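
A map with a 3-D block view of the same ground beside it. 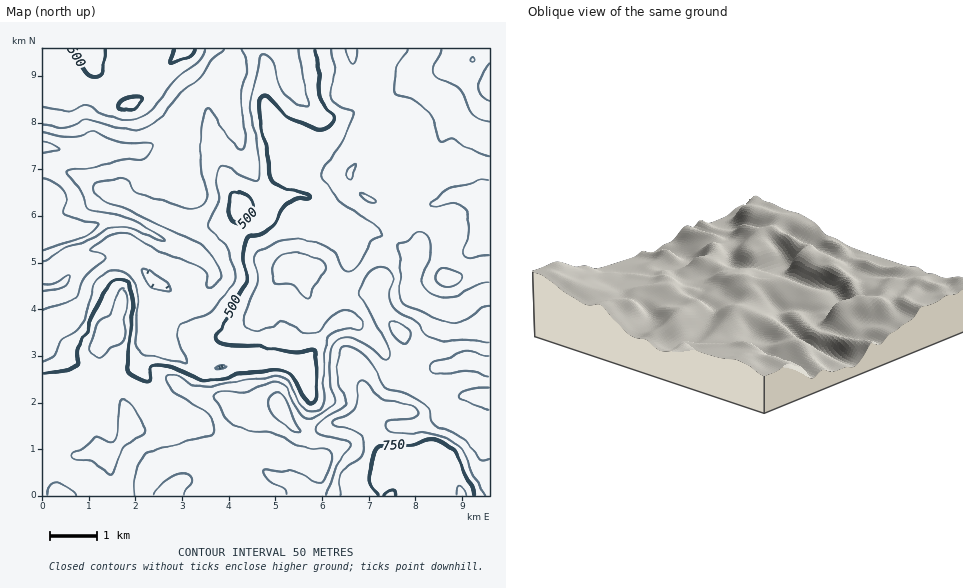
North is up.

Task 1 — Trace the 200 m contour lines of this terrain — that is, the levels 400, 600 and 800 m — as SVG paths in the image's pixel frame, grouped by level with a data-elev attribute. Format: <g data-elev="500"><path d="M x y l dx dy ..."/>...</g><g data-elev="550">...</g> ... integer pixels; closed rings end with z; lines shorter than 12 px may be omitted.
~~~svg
<g data-elev="400"><path d="M164 291l-11-3-4-3-5-10 0-6 11 5 13 10 3 7z"/><path d="M43 124l22 4 23-9 36 10 12 1 10-3 13-8 21-25 20-16 11-17 11-9 2-3"/><path d="M241 49l5 10 1 7-6 35 4 33 0 13-2 2-2 1-6-5-13-16-10-18-3-3-2 1-4 14-3 32 2 20 5 19 0 5-3 5-7 4-9 0-49-14-7-4-5-10-4-2-23 4-4 2-2 3 3 9 7 5 28 10 72 36 7 8 9 15 2 6-2 5-6 5-6 1-2-13-8-7-41-17-27-15-14-2-6 2-20 14 0 2 13 3 2 3-20 20-9 21-3 3-30 9"/></g><g data-elev="600"><path d="M489 342l-18-2-26 2-17-6-10-13-18-10-8-8-2-9 1-18-3-8-7-4-8 3-9 12-5 9-1 4 11 14 9 21 10 16 2 6 0 6-2 2-4 0-17-14-14-7-9-1-9 4-3 5-2 7 0 29 4 19-1 3-3 4-17 10-4 1-5-1-6-7-11-23-4-4-6-2-9 1-25 10-21-1-7 2-2 2 13 21 13 10 15 5 20 1 28 13 9 2 14 0 6 3 1 6-2 9-5 11-5 4-4 0-13-7-8-2-27-3-4 1-1 3 3 5 18 10 2 4 1 3"/><path d="M306 298l4 0 5-14 10-11 1-6-2-5-5-3-21-6-10 0-9 4-4 4-2 5-1 9 2 6 4 3 17 1z"/><path d="M443 287l6 1 7-2 5-4 1-5-11-7-9-2-5 5-2 5 2 5z"/><path d="M368 201l6 1 2-2-9-6-6-1 1 5z"/><path d="M349 179l3-1 2-4 2-8-1-2-8 8-1 5z"/><path d="M346 49l2 10 5 5 3-5 2-10"/><path d="M409 49l-1 3-9 11-4 7-2 15 2 7 21 10 11 10 7 10 6 19 13-2 18 10 18 6"/></g><g data-elev="800"><path d="M466 495l-2-7-4-2-3 2 0 7"/></g>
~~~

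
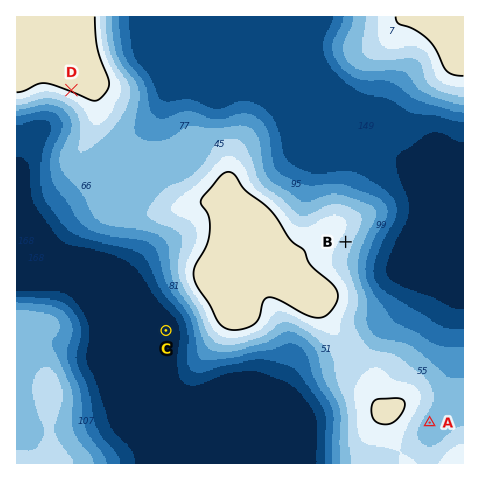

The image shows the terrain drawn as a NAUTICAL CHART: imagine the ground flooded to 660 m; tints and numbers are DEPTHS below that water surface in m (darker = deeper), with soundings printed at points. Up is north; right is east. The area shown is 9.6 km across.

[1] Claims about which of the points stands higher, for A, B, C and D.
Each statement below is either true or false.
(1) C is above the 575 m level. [false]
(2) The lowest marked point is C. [true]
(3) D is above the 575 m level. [true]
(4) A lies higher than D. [false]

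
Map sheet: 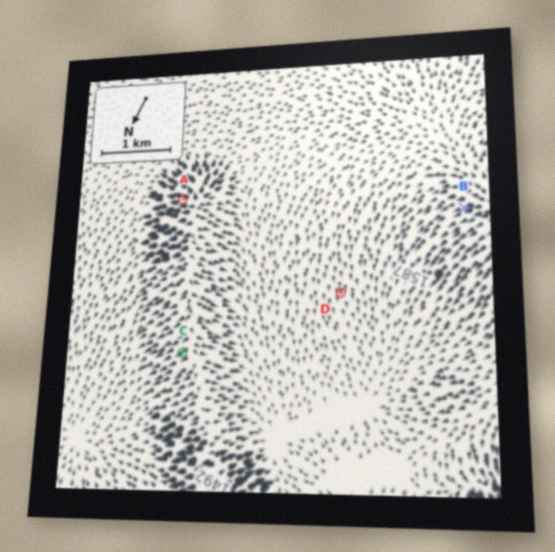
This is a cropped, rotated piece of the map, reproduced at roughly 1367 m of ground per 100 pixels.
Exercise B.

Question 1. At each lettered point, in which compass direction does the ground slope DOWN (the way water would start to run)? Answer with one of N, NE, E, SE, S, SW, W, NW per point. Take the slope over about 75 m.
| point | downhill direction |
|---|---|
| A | E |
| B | NE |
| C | NE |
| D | NW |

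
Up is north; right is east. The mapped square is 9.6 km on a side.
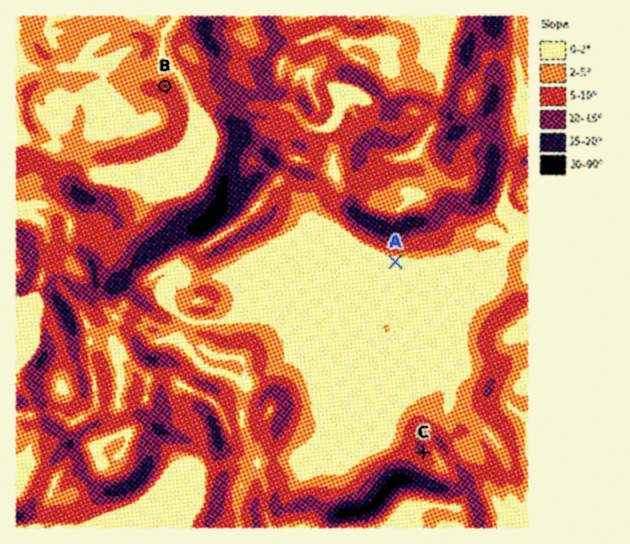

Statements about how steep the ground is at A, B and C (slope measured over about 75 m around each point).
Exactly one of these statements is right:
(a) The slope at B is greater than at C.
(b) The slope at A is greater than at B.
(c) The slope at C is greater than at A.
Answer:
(c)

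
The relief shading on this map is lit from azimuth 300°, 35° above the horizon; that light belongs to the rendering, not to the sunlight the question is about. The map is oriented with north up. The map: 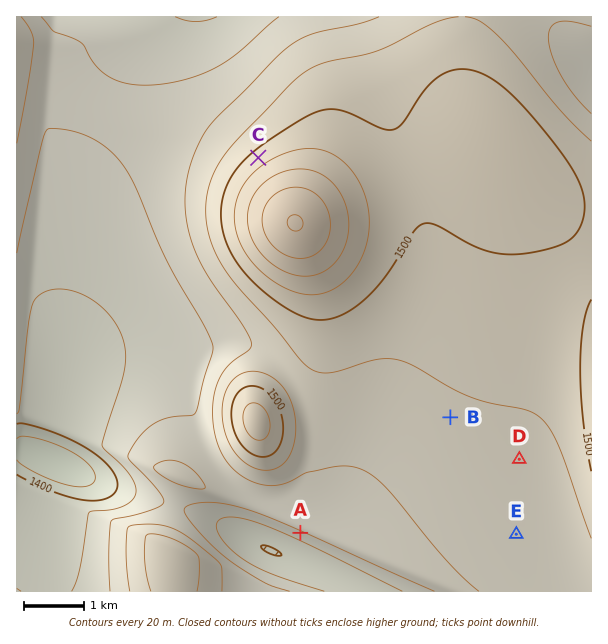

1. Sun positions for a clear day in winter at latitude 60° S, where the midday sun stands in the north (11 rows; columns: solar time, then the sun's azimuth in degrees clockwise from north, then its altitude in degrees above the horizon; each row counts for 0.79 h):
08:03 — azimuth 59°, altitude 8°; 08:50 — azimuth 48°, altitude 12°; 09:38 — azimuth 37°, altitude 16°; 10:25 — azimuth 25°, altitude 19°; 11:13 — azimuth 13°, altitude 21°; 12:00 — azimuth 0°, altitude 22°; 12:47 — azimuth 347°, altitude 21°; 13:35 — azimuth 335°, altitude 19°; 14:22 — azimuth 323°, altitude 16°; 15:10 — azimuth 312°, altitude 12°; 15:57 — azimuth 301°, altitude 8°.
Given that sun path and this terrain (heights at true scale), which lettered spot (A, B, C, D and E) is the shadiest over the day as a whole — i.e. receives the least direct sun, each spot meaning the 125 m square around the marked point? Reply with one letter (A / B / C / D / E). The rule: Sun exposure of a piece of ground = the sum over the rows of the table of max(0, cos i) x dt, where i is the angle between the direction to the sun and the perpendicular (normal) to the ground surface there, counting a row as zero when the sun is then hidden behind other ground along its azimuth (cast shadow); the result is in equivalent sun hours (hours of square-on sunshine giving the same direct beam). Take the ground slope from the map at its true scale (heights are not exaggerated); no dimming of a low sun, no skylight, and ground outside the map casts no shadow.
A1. A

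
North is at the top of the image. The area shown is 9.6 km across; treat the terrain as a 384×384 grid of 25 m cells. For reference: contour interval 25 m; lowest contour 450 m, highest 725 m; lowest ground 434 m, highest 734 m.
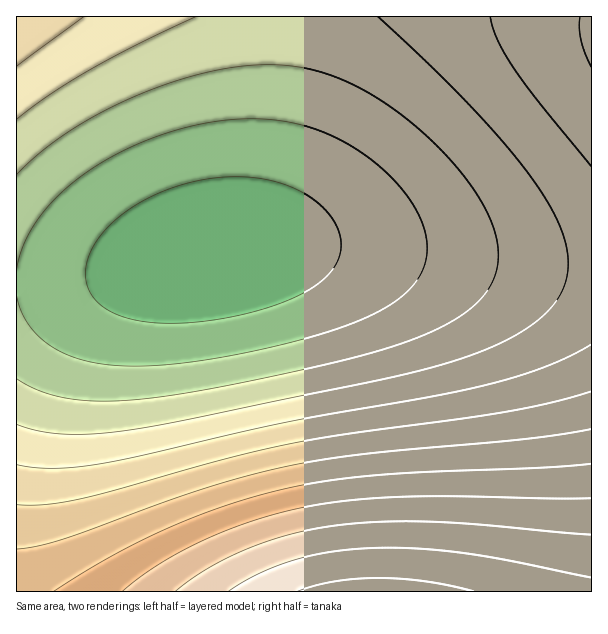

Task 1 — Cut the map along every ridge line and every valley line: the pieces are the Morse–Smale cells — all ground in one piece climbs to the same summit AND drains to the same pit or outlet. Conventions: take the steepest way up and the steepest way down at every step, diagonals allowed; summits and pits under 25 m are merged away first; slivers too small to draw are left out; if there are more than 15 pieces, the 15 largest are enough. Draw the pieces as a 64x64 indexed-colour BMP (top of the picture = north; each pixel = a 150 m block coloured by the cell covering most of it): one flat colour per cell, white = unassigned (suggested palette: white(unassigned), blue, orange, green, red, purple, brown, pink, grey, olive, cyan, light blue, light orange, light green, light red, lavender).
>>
<image width="64" height="64" href="data:image/bmp;base64,Qk12CAAAAAAAAHYAAAAoAAAAQAAAAEAAAAABAAQAAAAAAAAIAAATCwAAEwsAABAAAAAAAAAA////ALR3HwAOf/8ALKAsACgn1gC9Z5QAS1aMAMJ34wB/f38AIr28AM++FwDox64AeLv/AIrfmACWmP8A1bDFABERERERERERERERERERERERERERERERERERERERERERERERERERERERERERERERERERERERERERERERERERERERERERERERERERERERERERERERERERERERERERERERERERERERERERERERERERERERERERERERERERERERERERERERERERERERERERERERERERERERERERERERERERERERERERERERERERERERERERERERERERERERERERERERERERERERERERERERERERERERERERERERERERERERERERERERERERERERERERERERERERERERERERERERERERERERERERERERERERERERERERERERERERERERERERERERERERERERERERERERERERERERERERERERERERERERERERERERERERERERERERERERERERERERERERERERERERERERERERERERERERERERERERERERERERERERERERERERERERERERERERERERERERERERERERERERERERERERERERERERERERERERERERERERERERERERERERERERERERERERERERERERERERERERERERERERERERERERERERERERERERERERERERERERERERERERERERERERERERERERERERERERERERERERERERERERERERERERERERERERERERERERERERERERERERERERERERERERERERERERERERERERERERERERERERERERERERERERERERERERERERERERERERERERERERERERERERERERERERERERERERERERERERERERERERERERERERERERERERERERERERERERERERERERERERERERERERERERERERERERERERERERERERERERERERERERERERERERERERERERERERERERERERERERERERERERERERERERERERERERERERERERERERERERERERERERERERERERERERERERERERERERERERERERERERERERERERERERERERERERERERERERERERERERERERERERERERERERERERERERERERERERERERERERERERERERERERERERERERERERERERERERERERERERERERERERERERERERERERERERERERERERERERERERERERERERERERERERERERERERERERERERERERERERERERERERERERERERERERERERERERERERERERERERERERERERERERERERERERERERERERERERERERERERERERERERERERERERERERERERERERERERERERERERERERERERERERERERERERERERERERERERERERERERERERERERERERERERERERERERERERERERERERMzEREREREREREREREREREREREREREREREREREREREREzMzMzMzMRERERERERERERERERERERERERERERERERETMzMzMzMzMzMRERERERERERERERERERERERERERIiIiMzMzMzMzMzMzMzMRERERERERERERERESIiIiIiIiIiIzMzMzMzMzMzMzMzMyIiIRESIiIiIiIiIiIiIiIiIiIjMzMzMzMzMzMzMzMzMiIiIiIiIiIiIiIiIiIiIiIiIiMzMzMzMzMzMzMzMzMyIiIiIiIiIiIiIiIiIiIiIiIiIzMzMzMzMzMzMzMzMzMiIiIiIiIiIiIiIiIiIiIiIiIjMzMzMzMzMzMzMzMzMyIiIiIiIiIiIiIiIiIiIiIiIiMzMzMzMzMzMzMzMzMzMiIiIiIiIiIiIiIiIiIiIiIiIzMzMzMzMzMzMzMzMzMyIiIiIiIiIiIiIiIiIiIiIiIjMzMzMzMzMzMzMzMzMzIiIiIiIiIiIiIiIiIiIiIiIiMzMzMzMzMzMzMzMzMzMiIiIiIiIiIiIiIiIiIiIiIiIzMzMzMzMzMzMzMzMzMyIiIiIiIiIiIiIiIiIiIiIiIjMzMzMzMzMzMzMzMzMzMiIiIiIiIiIiIiIiIiIiIiIiMzMzMzMzMzMzMzMzMzMyIiIiIiIiIiIiIiIiIiIiIiIzMzMzMzMzMzMzMzMzMzIiIiIiIiIiIiIiIiIiIiIiIjMzMzMzMzMzMzMzMzMzMiIiIiIiIiIiIiIiIiIiIiIiMzMzMzMzMzMzMzMzMzMyIiIiIiIiIiIiIiIiIiIiIiIzMzMzMzMzMzMzMzMzMzIiIiIiIiIiIiIiIiIiIiIiIjMzMzMzMzMzMzMzMzMzMiIiIiIiIiIiIiIiIiIiIiIiMzMzMzMzMzMzMzMzMzMzIiIiIiIiIiIiIiIiIiIiIiIzMzMzMzMzMzMzMzMzMzMiIiIiIiIiIiIiIiIiIiIiIjMzMzMzMzMzMzMzMzMzMyIiIiIiIiIiIiIiIiIiIiIiMzMzMzMzMzMzMzMzMzMzIiIiIiIiIiIiIiIiIiIiIiIzMzMzMzMzMzMzMzMzMzMiIiIiIiIiIiIiIiIiIiIiIjMzMzMzMzMzMzMzMzMzMyIiIiIiIiIiIiIiIiIiIiIiMzMzMzMzMzMzMzMzMzMzIiIiIiIiIiIiIiIiIiIiIiIzMzMzMzMzMzMzMzMzMzMiIiIiIiIiIiIiIiIiIiIiIjMzMzMzMzMzMzMzMzMzMyIiIiIiIiIiIiIiIiIiIiIi"/>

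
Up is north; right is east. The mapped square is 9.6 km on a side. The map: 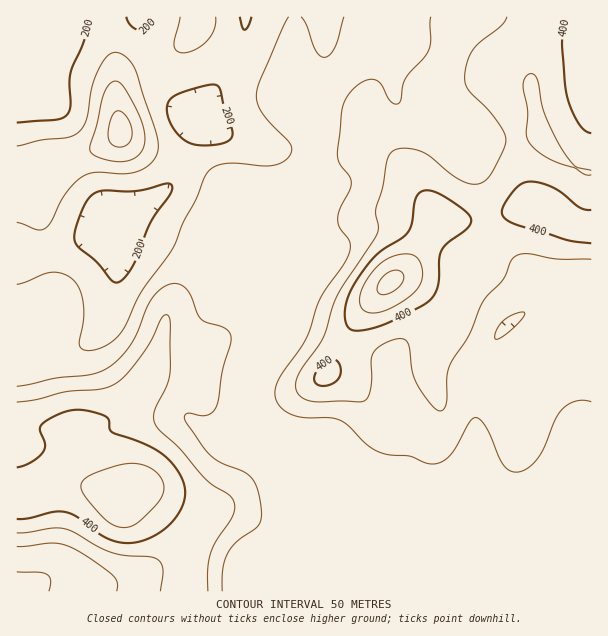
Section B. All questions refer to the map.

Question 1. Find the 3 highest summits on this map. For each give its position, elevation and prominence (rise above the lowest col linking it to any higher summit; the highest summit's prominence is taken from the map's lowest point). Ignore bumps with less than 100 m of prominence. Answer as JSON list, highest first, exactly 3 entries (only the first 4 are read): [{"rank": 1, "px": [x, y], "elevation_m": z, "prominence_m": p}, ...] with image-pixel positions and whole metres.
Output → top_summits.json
[{"rank": 1, "px": [390, 282], "elevation_m": 513, "prominence_m": 344}, {"rank": 2, "px": [131, 489], "elevation_m": 482, "prominence_m": 208}, {"rank": 3, "px": [120, 131], "elevation_m": 370, "prominence_m": 142}]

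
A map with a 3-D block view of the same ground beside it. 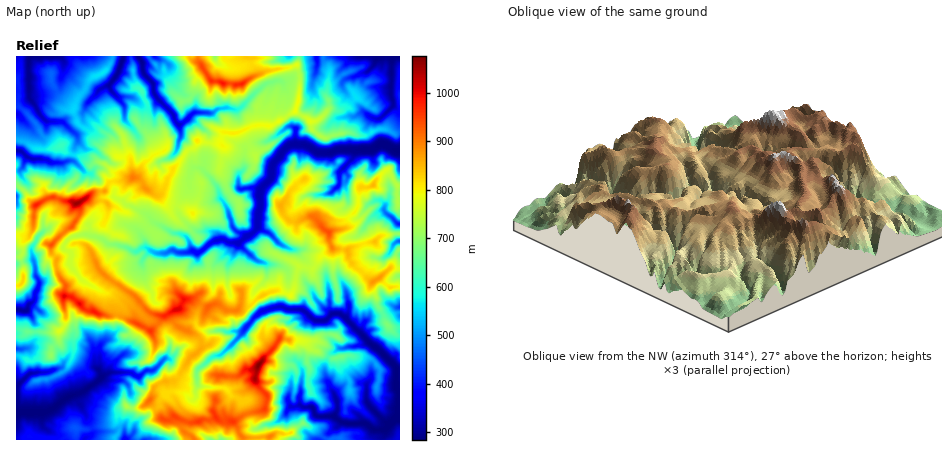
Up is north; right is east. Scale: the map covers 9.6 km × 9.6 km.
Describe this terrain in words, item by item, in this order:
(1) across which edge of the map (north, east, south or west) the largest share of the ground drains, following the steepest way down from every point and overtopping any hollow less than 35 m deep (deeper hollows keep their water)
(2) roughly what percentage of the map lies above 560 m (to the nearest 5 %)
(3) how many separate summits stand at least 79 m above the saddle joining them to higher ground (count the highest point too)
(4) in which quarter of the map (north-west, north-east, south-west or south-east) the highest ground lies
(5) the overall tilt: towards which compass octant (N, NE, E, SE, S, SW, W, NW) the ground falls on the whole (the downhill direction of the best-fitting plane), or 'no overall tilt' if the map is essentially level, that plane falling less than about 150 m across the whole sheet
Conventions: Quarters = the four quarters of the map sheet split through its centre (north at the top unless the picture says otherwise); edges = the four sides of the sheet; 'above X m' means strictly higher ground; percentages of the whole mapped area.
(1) Drainage is mainly to the east: more ground falls towards that edge than towards any other.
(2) Ground above 560 m makes up about 65 % of the sheet.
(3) Counting only tops that stand 79 m proud, the map has 8 summits.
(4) The highest point lies in the south-east quarter of the map.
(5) There is no overall tilt: the best-fitting plane is nearly level.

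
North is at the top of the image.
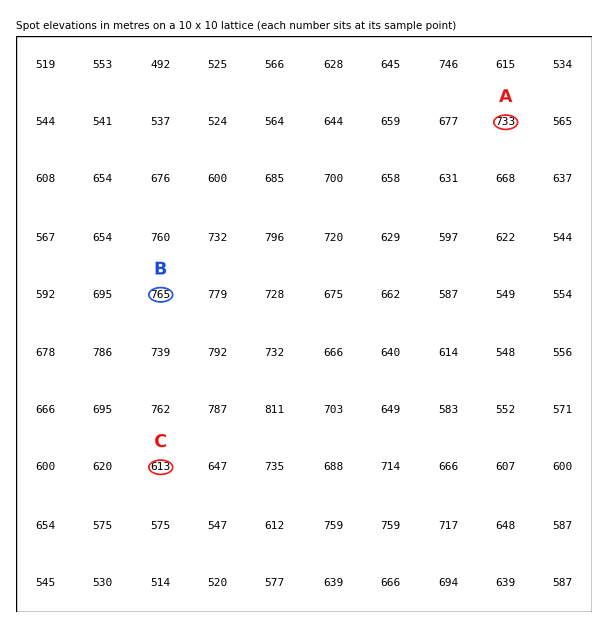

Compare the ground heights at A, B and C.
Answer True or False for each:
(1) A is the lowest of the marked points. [False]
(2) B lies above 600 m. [True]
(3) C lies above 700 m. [False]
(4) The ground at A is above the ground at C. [True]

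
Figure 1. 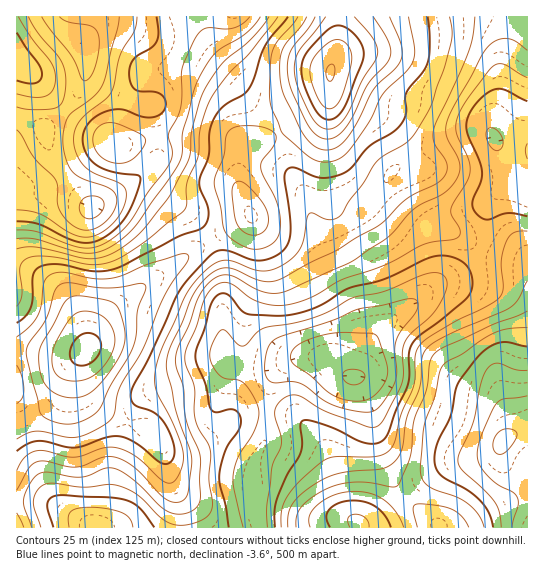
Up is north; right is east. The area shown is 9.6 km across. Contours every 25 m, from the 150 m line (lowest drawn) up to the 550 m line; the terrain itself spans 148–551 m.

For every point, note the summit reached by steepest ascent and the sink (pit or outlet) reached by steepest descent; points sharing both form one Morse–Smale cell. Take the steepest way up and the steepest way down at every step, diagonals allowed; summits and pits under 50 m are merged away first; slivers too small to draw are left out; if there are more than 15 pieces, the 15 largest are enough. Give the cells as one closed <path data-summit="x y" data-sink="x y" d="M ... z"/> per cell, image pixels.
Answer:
<path data-summit="330 73" data-sink="354 378" d="M527 16l-188 1-2 33-6 19-3 32-11 12-8 6-47 22-17 4-6 20 0 21 12 31-40 24 8 16 5 22-1 75 4 7 22 6 25 0 25-10 22 0 9 4 19 15 6 1 6-8 10-27 18-21 20-13 21-20 29-16 18-15 7-12 3-12 0-20 6-16 14-12 21-2z"/><path data-summit="330 73" data-sink="81 43" d="M338 16l-287 0 1 5 11 11 12 7 8 7 4 16-2 15-12 24-28 28-18-9-11-2 0 73 49 2 28 15 41-27 9-1 47 33 20 27 7-3 34-20-12-31 0-21 6-20 17-4 47-22 8-6 11-12 3-32 5-14 3-16z"/><path data-summit="503 441" data-sink="354 378" d="M527 184l-20 1-14 12-6 16 0 20-3 12-7 12-18 15-29 16-21 20-20 13-18 21-10 27-5 8 13 26 8 40 14 34 14 20 34 31 89-1z"/><path data-summit="86 351" data-sink="354 378" d="M210 240l-83 57-24 22-15 30-5 4-2 25 4 13 9 13 19 12 38 15 8 8 6 16 7 30 8 18 2 25 73 0-3-54 4-17 11-20 1-44 7-18 14-13-15 5-25 0-19-4-6-5 0-79-5-22z"/><path data-summit="86 351" data-sink="81 43" d="M143 180l-9 1-41 27-28-15-49 0 1 158 13 0 19 4 28 0 8-3 18-33 14-14 92-64-5-11-14-17z"/><path data-summit="358 523" data-sink="354 378" d="M321 357l-20 0-11 4-15 14-4 8-4 18 0 36-11 20-4 17 0 21 4 32 182 1-3-5-30-26-14-20-14-34-6-36-12-26z"/><path data-summit="86 351" data-sink="94 527" d="M82 355l-14 15-12 31-11 10-29 11 0 79 22 0 17 4 38 23 88 0-1-25-8-18-7-30-6-16-8-8-38-15-22-15-10-23z"/><path data-summit="25 67" data-sink="81 43" d="M50 16l-34 1 0 100 21 7 8 5 28-28 11-19 3-13-4-23-8-7-12-7z"/><path data-summit="330 73" data-sink="94 527" d="M38 501l-22 1 1 26 75-1-37-22z"/>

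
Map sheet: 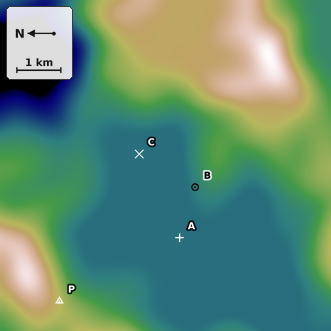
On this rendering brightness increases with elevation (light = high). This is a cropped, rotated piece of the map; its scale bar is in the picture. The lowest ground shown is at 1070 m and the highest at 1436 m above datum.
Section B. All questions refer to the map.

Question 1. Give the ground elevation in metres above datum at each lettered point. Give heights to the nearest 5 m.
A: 1155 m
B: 1175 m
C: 1155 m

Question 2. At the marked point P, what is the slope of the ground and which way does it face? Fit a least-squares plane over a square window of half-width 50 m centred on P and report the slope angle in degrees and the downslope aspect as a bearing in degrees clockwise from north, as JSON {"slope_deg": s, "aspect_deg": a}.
{"slope_deg": 9, "aspect_deg": 172}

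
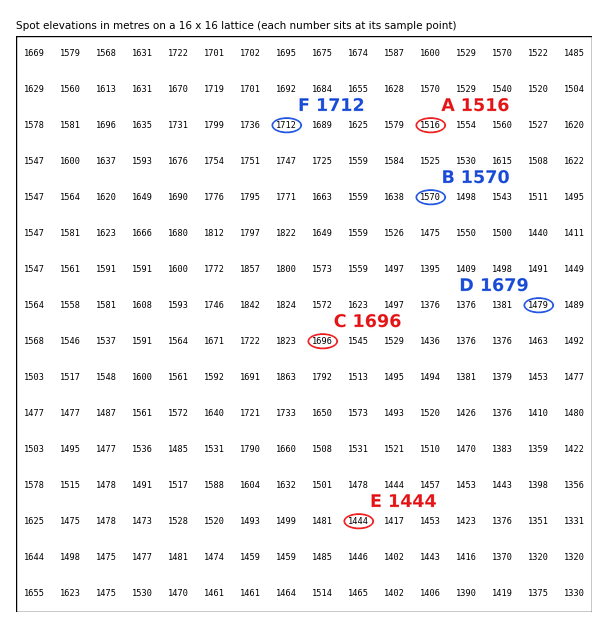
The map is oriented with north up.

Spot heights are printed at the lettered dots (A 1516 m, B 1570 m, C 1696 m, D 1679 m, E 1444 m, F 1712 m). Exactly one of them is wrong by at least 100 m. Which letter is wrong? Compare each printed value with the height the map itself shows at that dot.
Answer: D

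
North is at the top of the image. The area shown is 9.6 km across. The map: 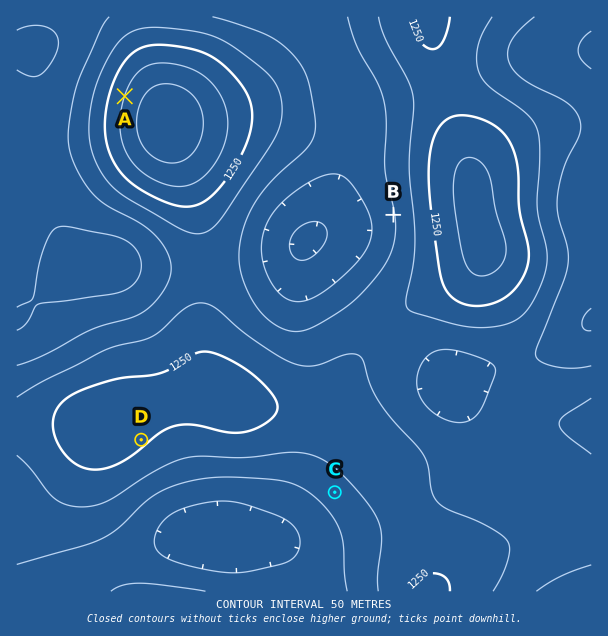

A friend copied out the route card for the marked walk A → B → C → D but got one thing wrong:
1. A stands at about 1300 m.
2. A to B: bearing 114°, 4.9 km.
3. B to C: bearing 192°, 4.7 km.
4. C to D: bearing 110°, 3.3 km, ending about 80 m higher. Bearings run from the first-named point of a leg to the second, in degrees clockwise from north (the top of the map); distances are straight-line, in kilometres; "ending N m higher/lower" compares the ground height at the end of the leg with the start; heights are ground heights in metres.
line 4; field bearing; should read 285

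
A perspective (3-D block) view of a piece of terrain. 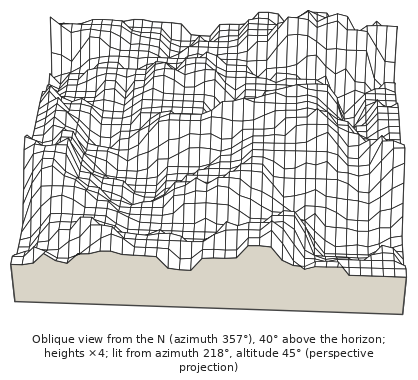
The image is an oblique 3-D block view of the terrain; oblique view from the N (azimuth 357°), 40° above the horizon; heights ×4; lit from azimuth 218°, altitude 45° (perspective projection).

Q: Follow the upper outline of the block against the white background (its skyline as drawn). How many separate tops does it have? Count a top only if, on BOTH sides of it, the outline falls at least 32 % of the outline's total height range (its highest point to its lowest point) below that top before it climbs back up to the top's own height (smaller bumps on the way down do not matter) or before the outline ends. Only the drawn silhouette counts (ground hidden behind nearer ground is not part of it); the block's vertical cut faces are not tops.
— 1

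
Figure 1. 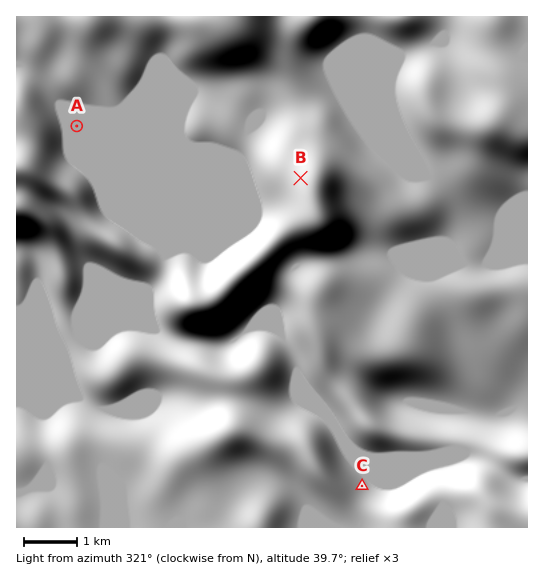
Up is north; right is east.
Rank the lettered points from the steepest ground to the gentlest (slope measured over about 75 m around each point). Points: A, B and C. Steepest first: C B A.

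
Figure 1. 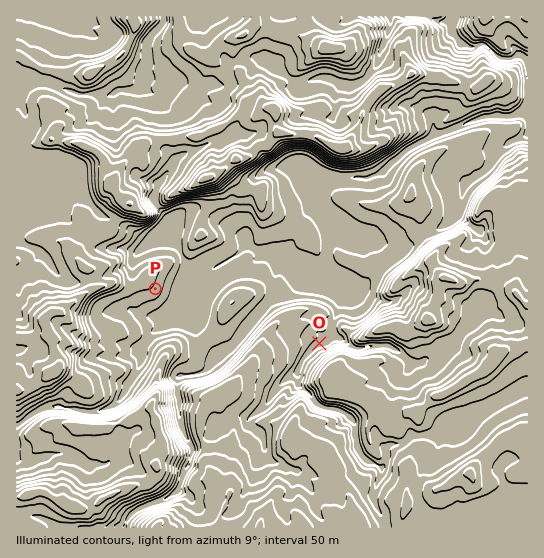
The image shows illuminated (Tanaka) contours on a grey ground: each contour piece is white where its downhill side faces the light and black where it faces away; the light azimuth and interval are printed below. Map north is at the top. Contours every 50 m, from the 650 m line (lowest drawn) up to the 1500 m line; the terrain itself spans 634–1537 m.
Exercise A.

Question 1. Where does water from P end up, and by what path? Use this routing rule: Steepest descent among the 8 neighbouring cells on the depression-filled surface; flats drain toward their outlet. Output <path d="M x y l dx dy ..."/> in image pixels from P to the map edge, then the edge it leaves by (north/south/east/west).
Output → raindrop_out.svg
<path d="M155 289l20 20 4 0 8-4 4-4 6-11 6-7 2-6 8-8 13-7 12-8 4-4 0-3 11 0 12 7 13 0 4 4 4 1 3 3 2 0 7 7 21 0 8-8 0-24 2-2 0-12-3-2-1-7-7-9 0-4-3-6 0-6 11-11 20 1 1-1 22 0 1-1 3 0 4-3 5-1 23-22 8-4 2-2 15-7 0-1 5 0 10-6 6-1 4-3 3 0 4-2 3 0 6-4 3 0 5-3 4 0 2-1 26 0 2-2 2 0 10-9 2-7"/>
exit: east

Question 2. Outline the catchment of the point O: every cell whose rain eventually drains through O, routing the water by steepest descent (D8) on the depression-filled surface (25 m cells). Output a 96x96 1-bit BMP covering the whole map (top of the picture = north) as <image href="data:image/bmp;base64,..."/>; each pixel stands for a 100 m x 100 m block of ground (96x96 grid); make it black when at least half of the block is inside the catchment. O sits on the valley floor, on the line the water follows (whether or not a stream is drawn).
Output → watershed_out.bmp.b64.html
<image width="96" height="96" href="data:image/bmp;base64,Qk2+BAAAAAAAAD4AAAAoAAAAYAAAAGAAAAABAAEAAAAAAIAEAAATCwAAEwsAAAIAAAAAAAAA////AAAAAAAAAAAAA/////+AAAAAAAAAA/////+AAAAAAAAAA/////+IAAAAAAAAAf////+8AAAAAAAAAf/////8AAAAAAAAAP/////8AAAAAAAAAP/////8AAAAAAAAAf//////AAAAAAAAA///////wAAAAAAAB///////4AAAAAAAD///////+AAAAAAAD////////AAAAAAAH////////gAAAAAAH////////wAAAAAAH////////4AAAAAAH////////8AAAAAAH////////+AAAAAAP/////////AAAAAAP/////////wAAAAAP/////////8AAAAAP/////////8AAAAAH/////////8AAAAAH/////8P//8AAAAAD/////gH//8AAAAAB////8AD//8AAAAAA///+AAAf/8AAAAAAP//4AAAH/8AAAAAAH//wAAAD/8AAAAAAD//wAAAA/8AAAAAAB//4AAAAP8AAAAAAA//4AAAAH8AAAAAAAf/4AAAAD8AAAAAAAP/wAAAAD8AAAAAAAA/gAAAAA8AAAAAAAAPgAAAAAEAAAAAAAABAAAAAAAAAAAAAAAAAAAAAAAAAAAAAAAAAAAAAAAAAAAAAAAAAAAAAAAAAAAAAAAAAAAAAAAAAAAAAAAAAAAAAAAAAAAAAAAAAAAAAAAAAAAAAAAAAAAAAAAAAAAAAAAAAAAAAAAAAAAAAAAAAAAAAAAAAAAAAAAAAAAAAAAAAAAAAAAAAAAAAAAAAAAAAAAAAAAAAAAAAAAAAAAAAAAAAAAAAAAAAAAAAAAAAAAAAAAAAAAAAAAAAAAAAAAAAAAAAAAAAAAAAAAAAAAAAAAAAAAAAAAAAAAAAAAAAAAAAAAAAAAAAAAAAAAAAAAAAAAAAAAAAAAAAAAAAAAAAAAAAAAAAAAAAAAAAAAAAAAAAAAAAAAAAAAAAAAAAAAAAAAAAAAAAAAAAAAAAAAAAAAAAAAAAAAAAAAAAAAAAAAAAAAAAAAAAAAAAAAAAAAAAAAAAAAAAAAAAAAAAAAAAAAAAAAAAAAAAAAAAAAAAAAAAAAAAAAAAAAAAAAAAAAAAAAAAAAAAAAAAAAAAAAAAAAAAAAAAAAAAAAAAAAAAAAAAAAAAAAAAAAAAAAAAAAAAAAAAAAAAAAAAAAAAAAAAAAAAAAAAAAAAAAAAAAAAAAAAAAAAAAAAAAAAAAAAAAAAAAAAAAAAAAAAAAAAAAAAAAAAAAAAAAAAAAAAAAAAAAAAAAAAAAAAAAAAAAAAAAAAAAAAAAAAAAAAAAAAAAAAAAAAAAAAAAAAAAAAAAAAAAAAAAAAAAAAAAAAAAAAAAAAAAAAAAAAAAAAAAAAAAAAAAAAAAAAAAAAAAAAAAAAAAAAAAAAAAAAAAAAAAAAAAAAAAAAAAAAAAAAAAAAAAAAAAAAAAAAAAAAAAAAAAAAAAAAAAAAAAAAAAAAAAAAAAAAAAAAAAAAAAAAAAAAAAAAAAAAAAAAAAAAAAAAAAAAAAAAAAAAAAAAAAAAAAAAAAAAAAAAAAAAAA="/>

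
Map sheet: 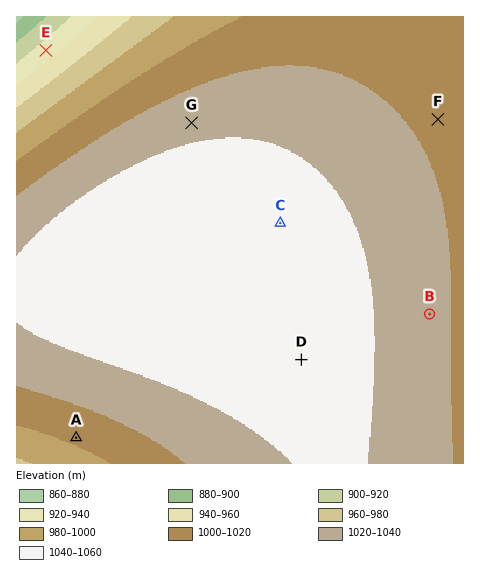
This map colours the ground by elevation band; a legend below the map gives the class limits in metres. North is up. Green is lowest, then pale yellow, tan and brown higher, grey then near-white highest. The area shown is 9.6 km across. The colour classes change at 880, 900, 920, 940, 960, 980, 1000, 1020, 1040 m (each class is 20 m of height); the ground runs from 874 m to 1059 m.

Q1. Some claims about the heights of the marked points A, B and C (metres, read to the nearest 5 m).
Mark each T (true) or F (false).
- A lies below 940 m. F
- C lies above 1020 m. T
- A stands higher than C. F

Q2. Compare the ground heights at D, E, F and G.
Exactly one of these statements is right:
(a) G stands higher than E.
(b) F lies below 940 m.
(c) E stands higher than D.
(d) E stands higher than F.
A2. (a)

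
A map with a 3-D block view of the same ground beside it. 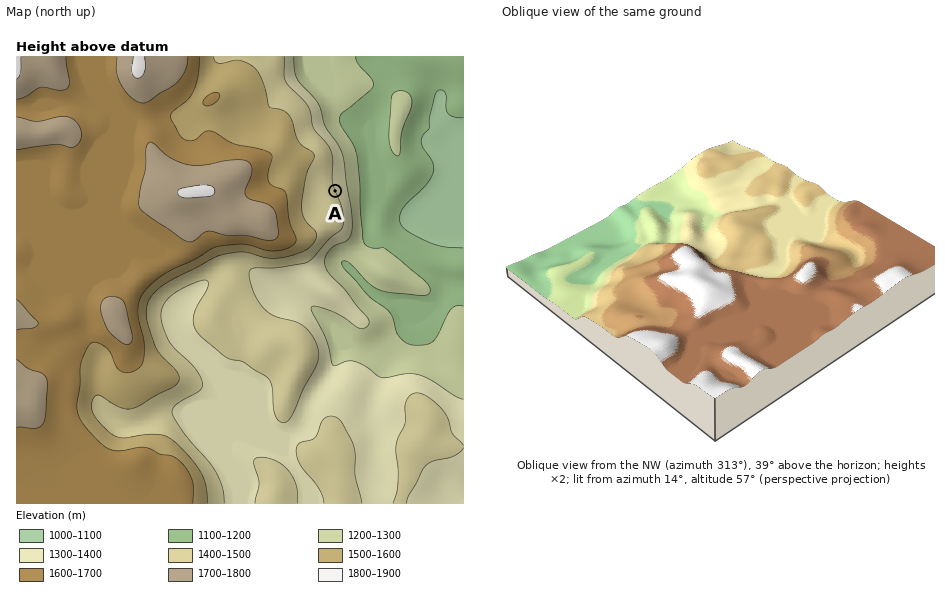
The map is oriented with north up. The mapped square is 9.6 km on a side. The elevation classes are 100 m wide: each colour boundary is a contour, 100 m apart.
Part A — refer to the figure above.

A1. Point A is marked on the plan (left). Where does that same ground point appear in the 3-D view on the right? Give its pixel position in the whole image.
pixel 634 257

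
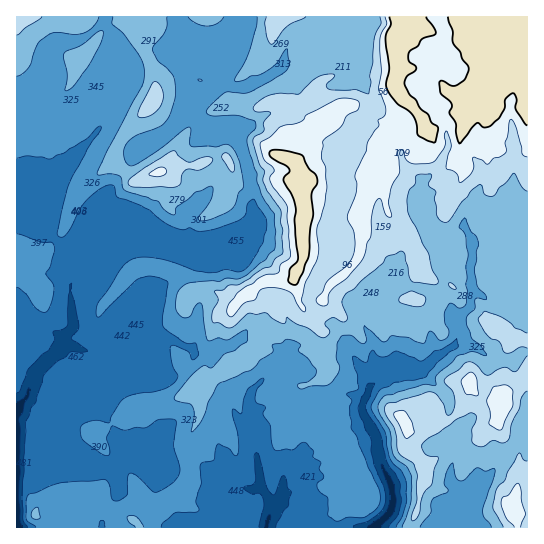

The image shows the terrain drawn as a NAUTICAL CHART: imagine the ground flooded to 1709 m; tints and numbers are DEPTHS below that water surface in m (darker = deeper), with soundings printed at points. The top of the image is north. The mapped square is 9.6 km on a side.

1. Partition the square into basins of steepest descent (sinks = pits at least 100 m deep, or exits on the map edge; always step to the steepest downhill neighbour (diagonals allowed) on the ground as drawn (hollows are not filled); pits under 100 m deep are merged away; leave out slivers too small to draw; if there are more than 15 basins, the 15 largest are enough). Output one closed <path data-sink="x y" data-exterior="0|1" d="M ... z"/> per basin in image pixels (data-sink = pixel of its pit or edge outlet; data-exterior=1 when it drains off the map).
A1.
<path data-sink="17 527" data-exterior="1" d="M527 16l-511 1 1 511 121 0 49-42 4-12-4-28 13-35-1-13-6-9 13-5 16-13 16-4 19-15 4-17 15-21-7-10-12-4-9-7 15-12 28-1 3-3 5 25 4 6 21-10 5-12 18-13 13-19 3-17-3-24 7-18 1-22 6-9 5 0 8 9 0 37 25 31 5 10 6 23 8 6 19 4 9 9 4 12 10 11 20 8 14 16 3 1 7-4 11 1z"/><path data-sink="375 527" data-exterior="1" d="M379 164l-5 0-6 9-1 22-7 18 3 10-2 26-5 13-10 11-17 13-7 14-19 9 20 24 8 34-8 13-23 7-4 8 3 16 2 2 12 0 16 5 6 15 10 12 10 24 13 24-1 5-6 5-12 0-14 16-2 9 76 0 8-18 3-20 4-9 0-14-17-21 0-16 14 2 28-11 14-12 7-25 9 12 23 7 3-9 23-17-1-38-10-2-7 4-3-1-14-16-20-8-10-11-4-12-9-9-19-4-8-6-6-23-5-10-25-31 0-37z"/><path data-sink="266 527" data-exterior="1" d="M294 277l-3 3-28 1-15 12 9 7 12 4 7 10-15 21-4 17-19 15-16 4-16 13-13 5 6 9 1 13-13 35 4 21-2 14-8 11-36 32-6 1 0 3 192 0 6-13 12-12 12 0 6-5 1-5-13-24-3-11-7-13-10-12-6-15-2-2-26-3-2-2-3-16 4-8 23-7 5-6 3-11-4-9-4-21-15-16-9-15z"/><path data-sink="458 527" data-exterior="1" d="M470 384l-7 25-14 12-28 11-14-2 0 16 17 21 0 14-4 9-1 15-9 23 107-1-4-12 0-16 6-17 1-40-13-5-7-8-1-11 4-15-24-7z"/>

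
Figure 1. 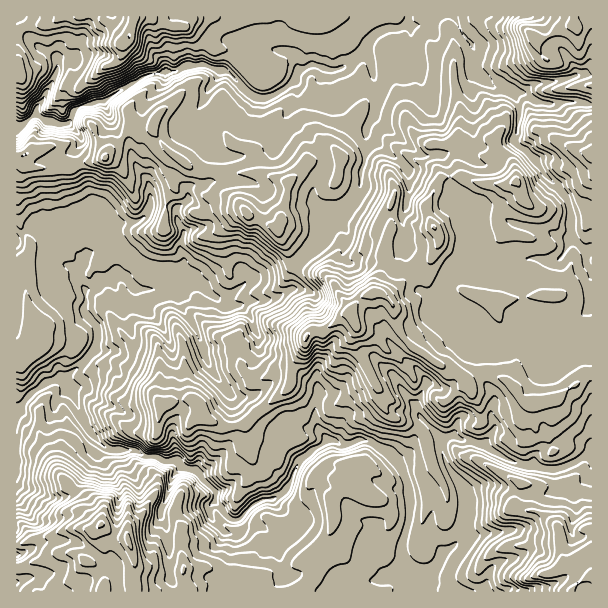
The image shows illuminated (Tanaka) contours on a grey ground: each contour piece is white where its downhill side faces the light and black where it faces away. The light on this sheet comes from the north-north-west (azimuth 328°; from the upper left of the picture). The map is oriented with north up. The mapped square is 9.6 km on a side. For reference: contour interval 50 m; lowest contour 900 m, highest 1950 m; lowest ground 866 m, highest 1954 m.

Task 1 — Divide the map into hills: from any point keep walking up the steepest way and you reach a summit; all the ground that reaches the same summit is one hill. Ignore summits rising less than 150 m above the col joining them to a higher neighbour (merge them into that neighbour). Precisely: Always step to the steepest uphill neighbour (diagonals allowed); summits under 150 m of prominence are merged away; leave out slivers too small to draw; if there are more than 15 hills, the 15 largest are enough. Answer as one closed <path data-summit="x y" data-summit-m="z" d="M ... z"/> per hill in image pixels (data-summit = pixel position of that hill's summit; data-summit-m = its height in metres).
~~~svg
<path data-summit="591 575" data-summit-m="1954" d="M201 64l-13 2-12 6-27 2-45 28-26 6-12 16-21-3-9-7-20 15 0 282 20-21 12-8 14-3 11 11 6 21 9 18 17 19 32 3 9 6 10 0 8 5 13 0 6 6 12 2 21 22 0 11 7 9 8 8 6 0 15-15 12-6 9 0 6-3 9-8 12-27 28-21-8-8-29-11-9 1-7 6-8 0-29-24-26-32-6-12 25-6 9 0 12-5 6-5 1-6-5-8-2-12-12-12-16 0-23-22-25-5 8-18-3-9 0-12 3-9-6-9-2-13 11-8 0-12 2-2 14-1 5-4 0-15 3-9-1-6 9 5 20 0 15-5 22-15 1-12 12-14 7-13-2-18-12 11-16 7-8 0-9-4-21-21z"/><path data-summit="351 315" data-summit-m="1939" d="M453 16l-18 0-6 9-24 0-6 3-10 0-11 4-10 10-2 11 4 6 3 18 5 9 0 16-4 12-7 12 0 23-3 16-3 5 0 13-3 9-6 9-14 12-18 29-25 24-5 10 2 11-2 3-18 10-24 1-8 4 12 13 2 12 5 8-1 6-12 8-15 2-25 6 6 12 26 32 29 24 8 0 7-6 9-1 17 7 9 2 12 10 6 0 6 5 6 0 10-5 11 0 21 12 7 10 14-12 6-16 9-10 3 0 13 18 9-6 5 0 7 4 23 5 9 7 25 12 18 2 6 3 17 0 15-6 17-11 0-201-5 1-15-14-10 19-8 5-14-3-16 0-30 12-12 0-12-5-4-11 0-7 10-23 4-16-13-11-11-4-5-5-3-24-3-6-6-4 11-4 17 0 7-12 8 7 10 0 21-6 4-6 3-23-3-12-7-8-10-5-8 0-12-9-6-12 0-18-12-15z"/><path data-summit="128 540" data-summit-m="1764" d="M62 379l-14 3-12 8-6 5-14 18 1 179 405-1-4-10 0-6-14-14-2-10 8-38-1-27-9-21-11-13-15-8-6-4-11 0-10 5-6 0-6-5-11 2-24 19-12 27-9 8-6 3-9 0-12 6-12 13-9 2-15-17 0-11-21-22-9-1-9-7-13 0-8-5-10 0-9-6-32-3-17-19-9-18-6-21z"/><path data-summit="278 228" data-summit-m="1622" d="M365 50l-14 12-15 8-9 0-9-4-9 0-9 4-5 8 0 24-18 23-1 12-6 5-19 12-12 3-20 0-8-4-3 14 0 15-5 4-14 1-2 2 0 12-11 8 0 9 8 13-3 9 0 12 3 9-7 19 9 0 15 4 26 23 12-1 9-5 24-1 18-10 0-14 5-10 25-24 18-29 14-12 9-18 0-13 3-5 3-16 0-23 7-12 4-12 0-16-5-9-3-18z"/><path data-summit="129 36" data-summit-m="1751" d="M408 16l-391 0-1 112 7-2 13-12 9 7 21 3 6-5 1-6 8-7 23-4 45-28 27-2 12-6 13-2 15 6 6 0 6 3 26 24 12 1 22-12 7-6 1-6 13-8 9 0 9 4 9 0 11-4 19-16 2-8 10-10 11-4 10 0 8-3z"/><path data-summit="516 182" data-summit-m="1864" d="M474 139l-7 12-17 0-11 4 6 4 3 6 3 24 5 5 11 4 13 11-4 16-10 23 0 7 4 11 12 5 12 0 30-12 16 0 8 3 12-3 11-20 0-27-7-18-20-20-9-15-22-19-21 6-10 0z"/><path data-summit="575 26" data-summit-m="1923" d="M591 16l-137 1 8 15 12 15 1 22 11 15 27 8 12 2 15 9 15 1 17-2 19 2z"/><path data-summit="591 155" data-summit-m="1888" d="M521 92l-9 1 5 6 3 12-6 30 21 18 9 15 20 20 7 18 0 25 16 15 4-2 1-145-20-3-17 2-15-1z"/>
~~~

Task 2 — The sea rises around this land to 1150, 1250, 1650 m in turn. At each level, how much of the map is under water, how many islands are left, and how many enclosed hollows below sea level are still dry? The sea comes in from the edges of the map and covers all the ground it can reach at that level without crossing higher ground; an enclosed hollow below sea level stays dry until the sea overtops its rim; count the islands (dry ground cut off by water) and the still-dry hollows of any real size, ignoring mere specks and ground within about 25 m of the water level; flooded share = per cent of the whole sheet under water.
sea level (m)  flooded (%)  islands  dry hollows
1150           13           0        0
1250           19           0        0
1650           78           0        0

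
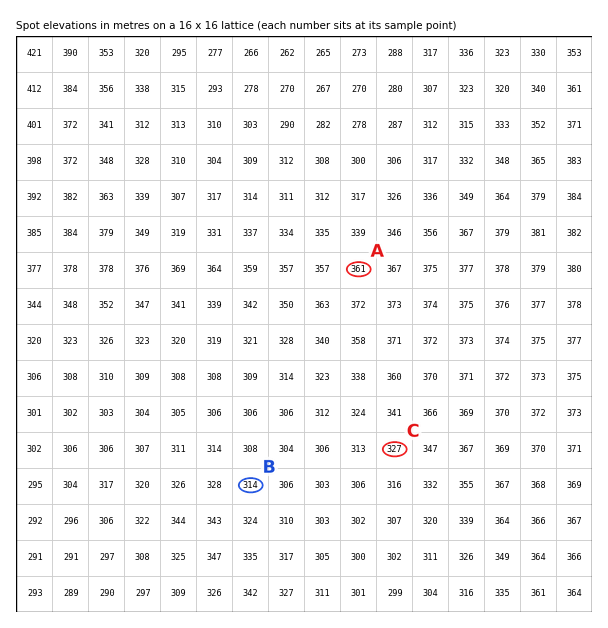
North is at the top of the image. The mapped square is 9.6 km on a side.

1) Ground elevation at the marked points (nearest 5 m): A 360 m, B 315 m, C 325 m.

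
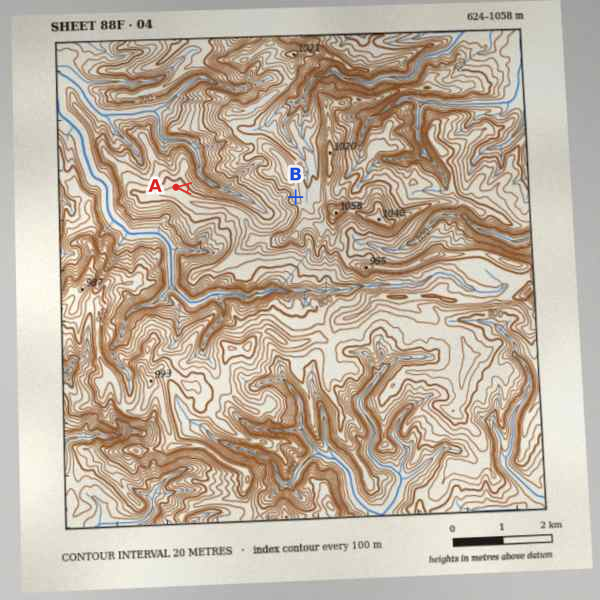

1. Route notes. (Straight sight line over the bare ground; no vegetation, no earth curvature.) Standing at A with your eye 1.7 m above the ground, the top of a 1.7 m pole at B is visible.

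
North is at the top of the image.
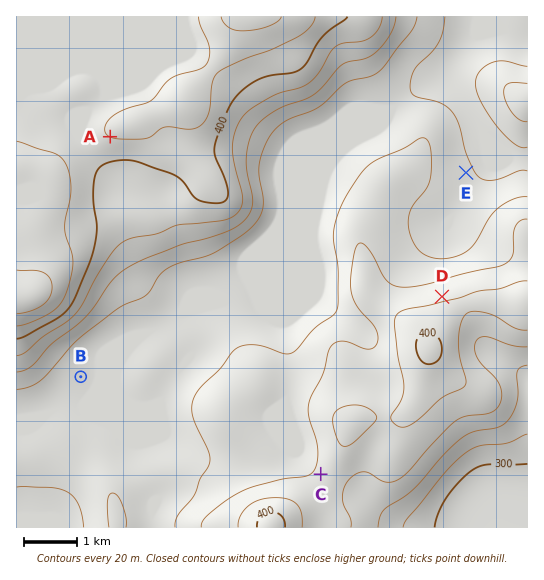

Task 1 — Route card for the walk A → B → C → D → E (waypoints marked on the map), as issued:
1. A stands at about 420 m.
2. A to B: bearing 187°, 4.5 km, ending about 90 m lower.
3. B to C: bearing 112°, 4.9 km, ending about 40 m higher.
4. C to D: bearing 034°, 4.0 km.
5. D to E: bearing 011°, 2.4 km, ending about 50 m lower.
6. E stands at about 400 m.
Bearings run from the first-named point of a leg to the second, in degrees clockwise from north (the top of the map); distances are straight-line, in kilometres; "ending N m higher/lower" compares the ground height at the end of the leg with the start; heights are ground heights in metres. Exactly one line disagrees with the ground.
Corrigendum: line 6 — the height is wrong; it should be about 320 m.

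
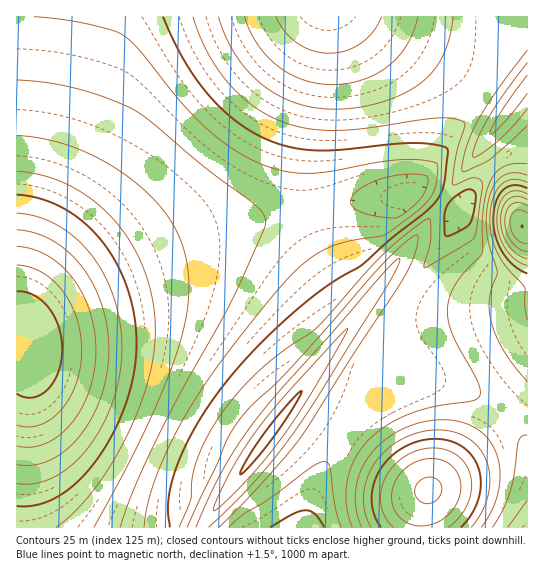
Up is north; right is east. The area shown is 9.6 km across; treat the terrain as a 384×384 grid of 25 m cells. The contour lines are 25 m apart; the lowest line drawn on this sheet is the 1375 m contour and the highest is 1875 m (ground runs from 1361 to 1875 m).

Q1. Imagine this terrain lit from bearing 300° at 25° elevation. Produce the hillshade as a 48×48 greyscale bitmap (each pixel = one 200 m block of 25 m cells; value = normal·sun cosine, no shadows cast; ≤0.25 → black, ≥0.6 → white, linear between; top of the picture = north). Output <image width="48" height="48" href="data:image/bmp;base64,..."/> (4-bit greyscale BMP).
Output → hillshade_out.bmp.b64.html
<image width="48" height="48" href="data:image/bmp;base64,Qk32BAAAAAAAAHYAAAAoAAAAMAAAADAAAAABAAQAAAAAAIAEAAATCwAAEwsAABAAAAAAAAAAAAAAABEREQAiIiIAMzMzAERERABVVVUAZmZmAHd3dwCIiIgAmZmZAKqqqgC7u7sAzMzMAN3d3QDu7u4A////AIiZmZqqqpmt2iAlZmZ3iau7qYdUMREjRYmZmaqqqqmb3XEDVWZnibvLqYdlMhETRZmZqqqqqqqazrUBRVZnirzMuph2QyEjRZmaqqqqqqqqreowJFVnibzdy5iHVDIjRZmaqqqru7qqq92BAlVmebzd3KmHZTMzRZmaqru7u7u6qs7GADVmeKzd3LqYdUREVZmqq7u7u7u7qqzrQBRWeJvN3cupdlVFVpmqq7u7u7u7uqvekwJWZ4q83cy5h2ZWZpmaq7u7u7u7u6q+2BA1Z3mrzMy6mHdmd4maq7u7u7u7u7qs7GAUZniau7u6mId3d4maq7u7u7u7u7qq3rQBVmeJmqqqmYh3d4iaq7u7u7u7u7uqvekgJWd4iZmZmIiIiIiZqru7u7qqu7uqrO1xFGZ3iImZiIiIiIiJqru7u6qqqruqqs7GEVZ3d4iIiIiIiHiJqru7u6qqqqqqqq3rQSZ3d3iIiIiIiHiJmqu7uqqqqqqqqqvekxNnd3iIiIiIiHiJmqu7uqqZqqqqqqrO1yJXd3iIiIiIiHeJmqq7qqmZmaqqqqms7GEmd3iIiIiIiHeImqqqqqmZmZmqqqma3rQjeIiIiIiIiHeImaqqqpmZmZmZqqmZvekyV4iIiIiIiHeImaqqqZmZmZmZmZmZnO1yNoiIiImZmXeImZqqmZmYiJmZmZmZms7GJHiIiZmZmXeIiZmZmZmIiImZmZmZma3rQliZmZmZmHd4iZmZmZiIiIiJmZmZmZvulDaJmZmZmHd4iJmZmYiIiIiIiZmZmZnO2DR5mZmqmGd4iJmZmIiIiIiIiImZmZmt7GNYqqq7mGd3iIiIiIiIiIiIiIiImZmb77VGmrzdqWZ3iIiIiIiIiIiIiIiIiImZvupVis7+umZ3eIiIiIiIiIiIiIiIiIiInP6Ead//22Z3eIiIiIiIiIiIiIiId3iIid/HR8//62d3d4iIiIiIiIiId3d3d3d3eK3rVa//62d3d3iIiIiIiIiHd3d3dmZmZnrdhH7/23d3d3d4iIiIiIh3d3d3ZmZmZmetxknvynd3d3d3d3eIiIh3d3d2ZmZVVWaL2lWcund3d3d3d3eIiIh3d3d2ZmZVVWZpzZRHmXd3d3d3d3iIiIh3d3d2ZmZmZmZnrcczaHd3d3d3d3iIiIiHd3d2ZmZmZmZni9tSNnd3d3d3d4iIiIiHd3d2ZmZmZmZnec2kI3d3d3d3d4iIiIiId3d3ZmZmZmZnd63ZMnd3d3d3d4iIiIiIh3d3ZmZmZmZnd4vcc3d3d3d3eIiIiIiIiHd3dmZmZmZmd3jOt3d3d3d3eIiIiIiIiHd3dmZmZmZmd3ec3Hd3d3d3eIiIiIiIiId3d2ZmZmZmZ3eK3nd3d3d3eIiIiIiIiId3d2ZmZmZmZ3d4vXd3d3d3iIiIiZiIiIh3d2ZmZmZmZnd4m3d3d3d3iIiImZmYiIh3d3ZmZmZmZnd3iHd3d3d3iIiJmZmZiIiHd3ZmZmZmZnd3iHd3d3d3iIiJmZmZiIiHd3ZmZmZmZmd3eA=="/>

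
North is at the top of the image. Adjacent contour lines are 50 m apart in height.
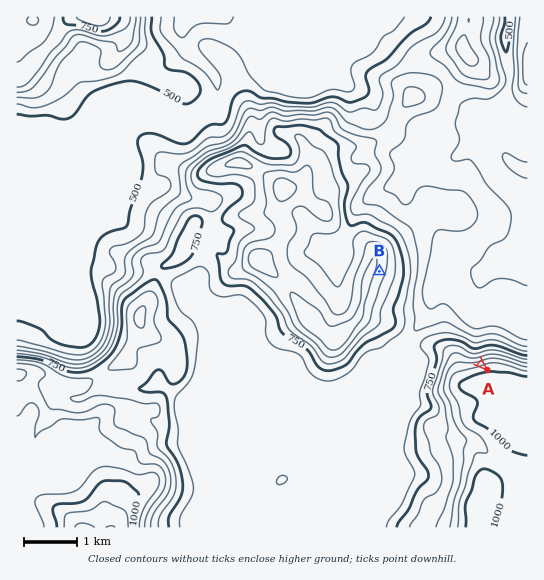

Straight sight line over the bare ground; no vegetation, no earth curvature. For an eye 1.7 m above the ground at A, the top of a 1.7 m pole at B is in view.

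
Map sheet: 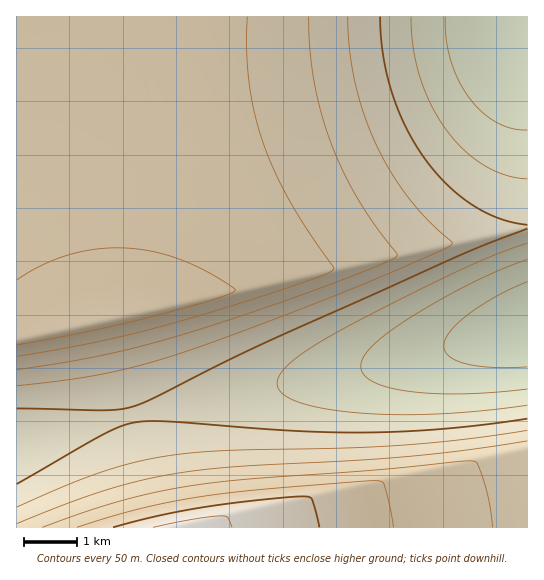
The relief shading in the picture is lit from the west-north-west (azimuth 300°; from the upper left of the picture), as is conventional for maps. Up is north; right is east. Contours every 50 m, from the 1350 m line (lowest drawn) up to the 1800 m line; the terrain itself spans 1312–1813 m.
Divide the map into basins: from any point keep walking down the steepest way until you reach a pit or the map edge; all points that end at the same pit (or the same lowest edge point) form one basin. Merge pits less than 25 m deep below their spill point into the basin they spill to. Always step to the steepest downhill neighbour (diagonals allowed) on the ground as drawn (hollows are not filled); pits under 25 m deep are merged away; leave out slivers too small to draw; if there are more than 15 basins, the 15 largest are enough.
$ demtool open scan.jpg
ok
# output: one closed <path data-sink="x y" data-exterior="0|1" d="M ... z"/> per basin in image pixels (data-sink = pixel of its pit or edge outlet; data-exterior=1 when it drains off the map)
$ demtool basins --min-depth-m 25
<path data-sink="515 33" data-exterior="0" d="M527 16l-502 0 7 45 23 105 38 153 6 1 222-51 206-42z"/><path data-sink="527 325" data-exterior="1" d="M527 227l-206 42-214 48 48 210 372 1z"/><path data-sink="17 446" data-exterior="1" d="M106 317l-90 21 1 190 138-1-46-202z"/>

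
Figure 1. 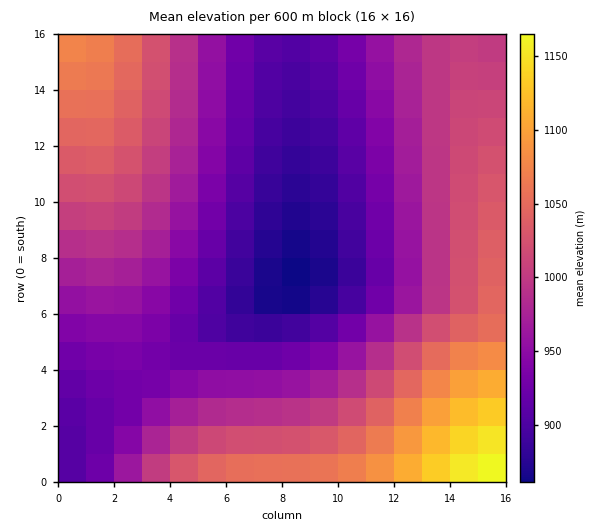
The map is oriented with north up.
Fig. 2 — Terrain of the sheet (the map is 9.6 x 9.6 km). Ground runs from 860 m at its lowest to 1170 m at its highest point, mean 975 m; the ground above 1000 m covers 33.3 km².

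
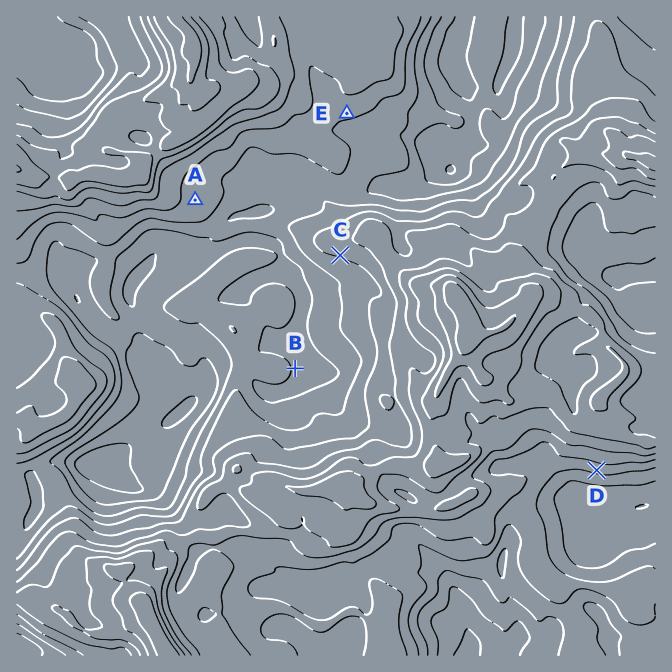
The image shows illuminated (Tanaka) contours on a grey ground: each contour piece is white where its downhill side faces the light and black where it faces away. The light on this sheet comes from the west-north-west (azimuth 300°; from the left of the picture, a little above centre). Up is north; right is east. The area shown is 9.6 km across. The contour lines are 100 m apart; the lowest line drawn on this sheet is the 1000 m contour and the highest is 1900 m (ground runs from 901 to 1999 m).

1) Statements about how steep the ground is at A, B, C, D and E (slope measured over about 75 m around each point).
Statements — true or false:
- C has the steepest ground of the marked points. false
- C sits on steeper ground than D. false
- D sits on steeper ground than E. true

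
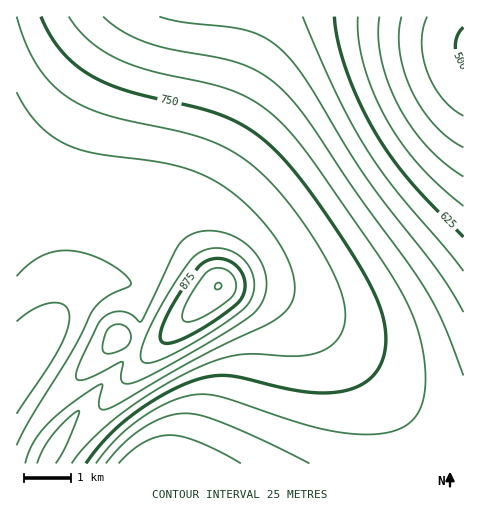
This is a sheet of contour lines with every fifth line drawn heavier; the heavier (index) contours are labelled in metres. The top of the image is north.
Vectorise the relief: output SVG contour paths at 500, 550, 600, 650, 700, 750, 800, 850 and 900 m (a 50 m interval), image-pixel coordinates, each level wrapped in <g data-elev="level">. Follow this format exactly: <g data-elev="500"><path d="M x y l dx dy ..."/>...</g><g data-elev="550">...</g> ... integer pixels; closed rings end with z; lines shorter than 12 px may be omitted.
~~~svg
<g data-elev="500"><path d="M463 68l-6-11-2-11 3-11 5-8"/></g><g data-elev="550"><path d="M463 147l-15-9-14-13-13-17-10-18-7-19-4-19-1-19 2-16"/></g><g data-elev="600"><path d="M463 206l-24-21-20-20-17-22-16-24-13-27-9-28-5-25-1-22"/></g><g data-elev="650"><path d="M463 271l-67-81-29-40-30-55-34-78"/></g><g data-elev="700"><path d="M106 463l19-21 20-15 21-10 20-4 16 3 25 8 38 17 44 22"/><path d="M463 375l-21-54-19-36-67-93-48-71-24-30-18-14-20-11-22-7-52-10-24-6-25-11-20-15"/></g><g data-elev="750"><path d="M86 463l22-26 26-24 34-21 32-13 16-3 15 0 57 13 28 4 23-1 18-5 13-9 10-13 5-16 0-19-3-16-6-16-23-42-48-71-19-23-16-17-22-17-26-13-25-7-68-17-20-7-17-8-16-11-14-13-12-16-9-19"/></g><g data-elev="800"><path d="M25 463l7-18 14-19 19-17 27-20 9-5 2 1-4 17 2 7 4 1 8-4 83-47 79-39 9-7 7-8 3-8 1-10-1-10-4-13-14-26-24-28-25-22-23-12-24-9-26-6-59-8-28-8-15-9-13-11-12-15-10-18"/><path d="M17 276l12-12 13-8 14-5 14 0 19 3 19 8 17 12 6 10-3 3-22 10-12 12-20 39-42 68-15 29"/></g><g data-elev="850"><path d="M147 363l17-5 27-14 33-21 22-17 7-12 1-13-4-12-8-11-12-7-14-3-14 3-10 8-24 35-21 40-5 13-1 9 2 6z"/><path d="M108 354l12-4 9-6 2-4 0-6-6-8-9-2-5 2-4 4-5 18 2 4z"/></g><g data-elev="900"><path d="M184 321l6 1 12-5 15-9 14-10 4-6 1-7-1-6-4-6-6-4-7-1-7 1-5 4-12 17-9 15-3 10z"/></g>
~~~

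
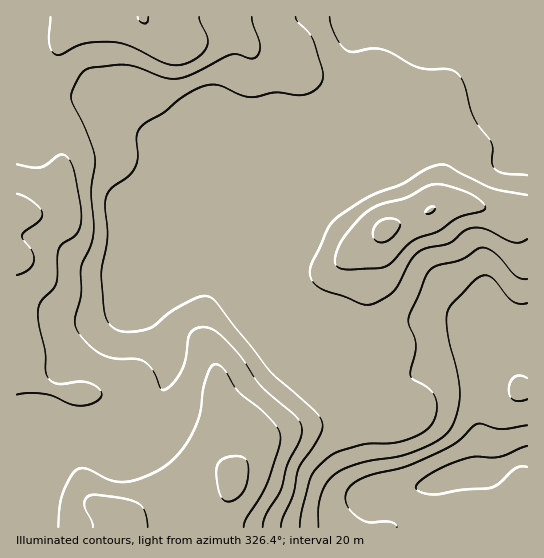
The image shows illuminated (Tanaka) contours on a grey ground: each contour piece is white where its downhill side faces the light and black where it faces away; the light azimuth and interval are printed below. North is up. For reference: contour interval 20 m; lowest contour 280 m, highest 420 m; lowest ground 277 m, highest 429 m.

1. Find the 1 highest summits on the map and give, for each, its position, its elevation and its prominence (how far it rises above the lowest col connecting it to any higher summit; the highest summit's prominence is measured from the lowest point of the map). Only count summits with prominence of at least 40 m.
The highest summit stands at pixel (385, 230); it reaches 404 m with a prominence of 54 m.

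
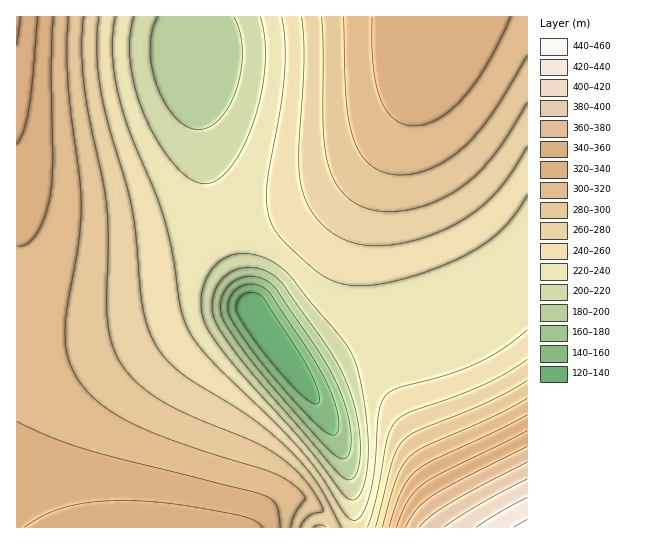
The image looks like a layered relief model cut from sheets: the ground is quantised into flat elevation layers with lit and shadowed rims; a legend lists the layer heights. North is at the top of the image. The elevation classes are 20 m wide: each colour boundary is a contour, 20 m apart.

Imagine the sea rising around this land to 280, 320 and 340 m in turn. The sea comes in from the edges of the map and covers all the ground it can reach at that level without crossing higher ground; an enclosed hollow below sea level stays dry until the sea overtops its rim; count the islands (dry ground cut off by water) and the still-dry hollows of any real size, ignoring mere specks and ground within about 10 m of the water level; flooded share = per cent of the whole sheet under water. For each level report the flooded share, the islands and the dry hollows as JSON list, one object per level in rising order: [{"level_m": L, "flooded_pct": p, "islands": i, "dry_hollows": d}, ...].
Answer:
[{"level_m": 280, "flooded_pct": 56, "islands": 0, "dry_hollows": 0}, {"level_m": 320, "flooded_pct": 82, "islands": 0, "dry_hollows": 0}, {"level_m": 340, "flooded_pct": 94, "islands": 0, "dry_hollows": 0}]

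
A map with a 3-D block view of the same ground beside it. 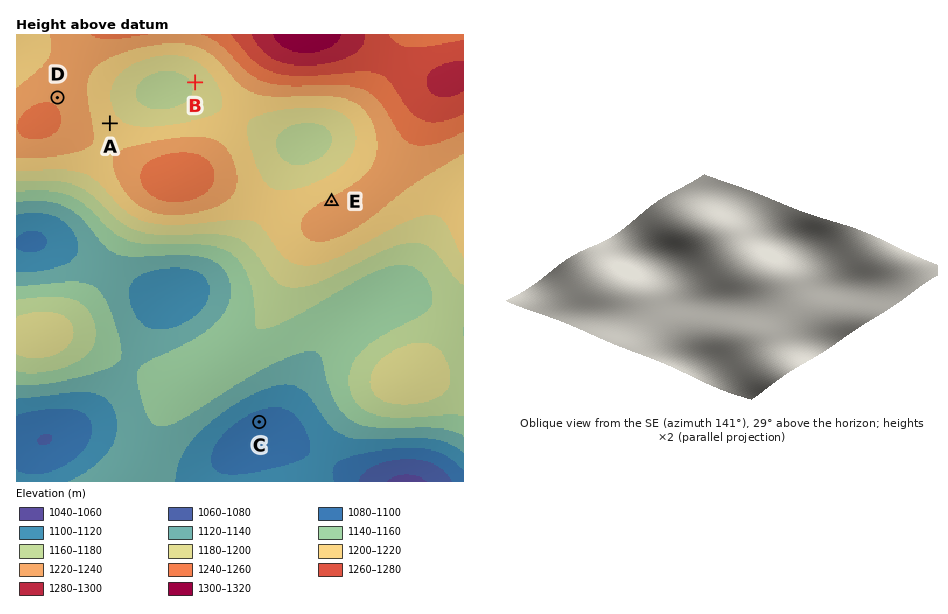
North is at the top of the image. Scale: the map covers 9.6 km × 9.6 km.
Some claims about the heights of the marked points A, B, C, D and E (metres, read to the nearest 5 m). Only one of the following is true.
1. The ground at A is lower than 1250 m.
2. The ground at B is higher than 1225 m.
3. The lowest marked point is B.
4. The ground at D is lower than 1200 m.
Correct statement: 1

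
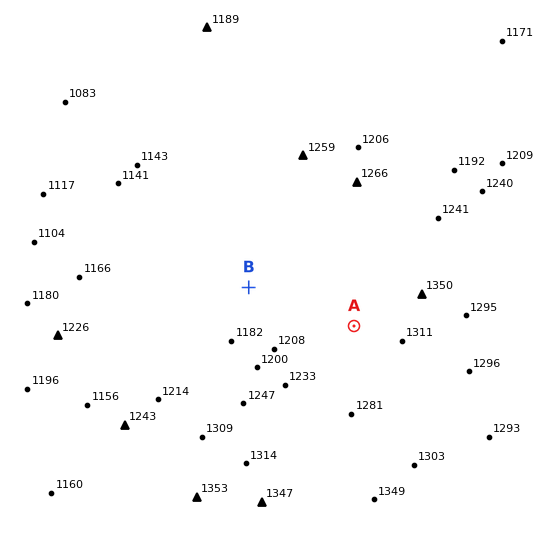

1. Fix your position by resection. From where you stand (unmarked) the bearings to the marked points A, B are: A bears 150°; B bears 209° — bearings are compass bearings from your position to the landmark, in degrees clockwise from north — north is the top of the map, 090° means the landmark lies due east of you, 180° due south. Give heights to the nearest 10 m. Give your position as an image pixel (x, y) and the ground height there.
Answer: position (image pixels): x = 289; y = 214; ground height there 1230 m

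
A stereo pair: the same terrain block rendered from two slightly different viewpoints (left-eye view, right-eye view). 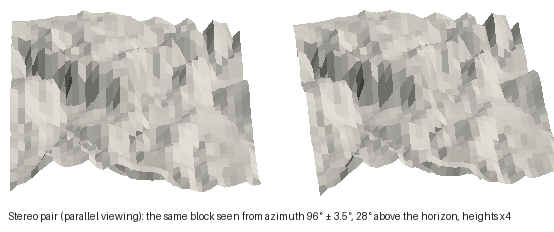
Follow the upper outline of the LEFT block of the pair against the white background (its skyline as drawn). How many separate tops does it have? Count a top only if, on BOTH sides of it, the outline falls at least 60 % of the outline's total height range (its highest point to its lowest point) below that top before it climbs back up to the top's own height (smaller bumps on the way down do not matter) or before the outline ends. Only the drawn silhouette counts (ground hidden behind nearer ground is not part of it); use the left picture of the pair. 1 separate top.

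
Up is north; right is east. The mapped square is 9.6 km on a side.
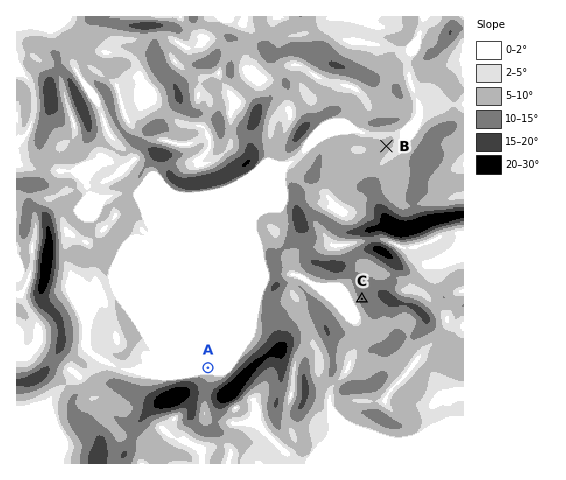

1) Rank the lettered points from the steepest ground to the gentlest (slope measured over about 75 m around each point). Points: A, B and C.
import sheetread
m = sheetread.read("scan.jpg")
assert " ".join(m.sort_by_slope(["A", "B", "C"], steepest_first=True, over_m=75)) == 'C B A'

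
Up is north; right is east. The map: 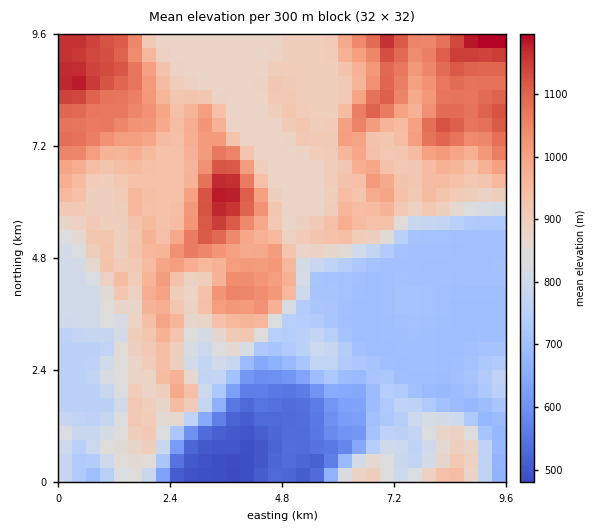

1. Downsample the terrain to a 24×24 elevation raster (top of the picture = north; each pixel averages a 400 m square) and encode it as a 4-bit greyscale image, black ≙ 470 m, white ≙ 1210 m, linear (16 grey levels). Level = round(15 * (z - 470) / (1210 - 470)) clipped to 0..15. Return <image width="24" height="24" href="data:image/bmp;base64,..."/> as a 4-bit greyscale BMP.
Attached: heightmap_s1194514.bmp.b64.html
<image width="24" height="24" href="data:image/bmp;base64,Qk2WAQAAAAAAAHYAAAAoAAAAGAAAABgAAAABAAQAAAAAACABAAATCwAAEwsAABAAAAAAAAAAAAAAABEREQAiIiIAMzMzAERERABVVVUAZmZmAHd3dwCIiIgAmZmZAKqqqgC7u7sAzMzMAN3d3QDu7u4A////AGVndBAAERE3mHiZdGZ4hiEAAREjZ2aJdXZ4mEIREREjRmeIZGZomIUxERIjRWd2RGZnmKhSIhIzRWVEVWZ4iadkIjRURVVVVmZ4iYZ2RFZlVVVVVWZompeIdVZlVVVVVXd3mpiap2ZVVVVVVXd4mpm7u3VVVVVVVXeJm5msu6ZVVVVVVXeZmqqru5ZlVVVVVXiZqrzLq5iIdlVVVYmZqazcuYmqmWVVVZmZqazuyoiampiHd6mZqazuyYiZq5mZmamZmZvdqIiZupmqmsuqqavMmImaqZq6rMzLuqu5iJmbqazczMzMu6uoiJmby6vdze3MypmYiZmZzbvMze7dypiIiZmZvMvNzO7duYiIiJmavczd3e7dqIiIiJmbztzO7w=="/>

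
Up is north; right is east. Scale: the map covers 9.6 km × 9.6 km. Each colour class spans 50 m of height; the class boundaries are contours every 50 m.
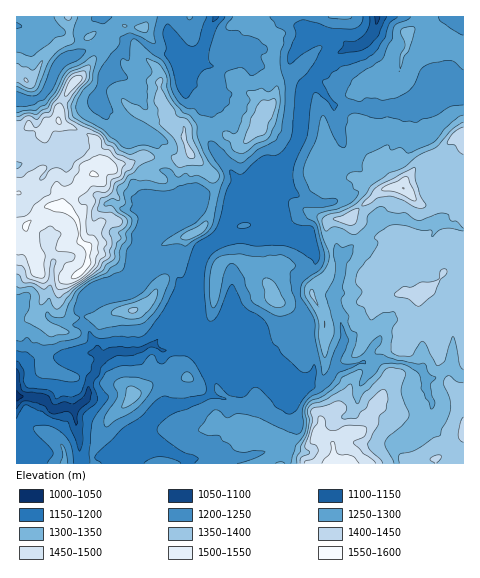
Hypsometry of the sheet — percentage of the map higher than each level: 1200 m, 81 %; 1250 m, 58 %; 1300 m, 36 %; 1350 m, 24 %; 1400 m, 11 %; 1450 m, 7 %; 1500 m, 3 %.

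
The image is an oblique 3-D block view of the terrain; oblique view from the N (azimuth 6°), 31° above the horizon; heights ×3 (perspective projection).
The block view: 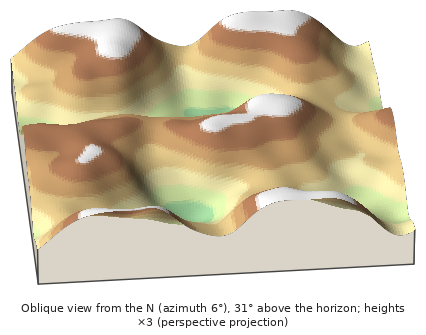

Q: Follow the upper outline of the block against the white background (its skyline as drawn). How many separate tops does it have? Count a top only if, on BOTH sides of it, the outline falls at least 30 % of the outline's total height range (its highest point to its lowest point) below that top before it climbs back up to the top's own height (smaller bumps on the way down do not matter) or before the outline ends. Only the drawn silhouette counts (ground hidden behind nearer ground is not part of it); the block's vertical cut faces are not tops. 0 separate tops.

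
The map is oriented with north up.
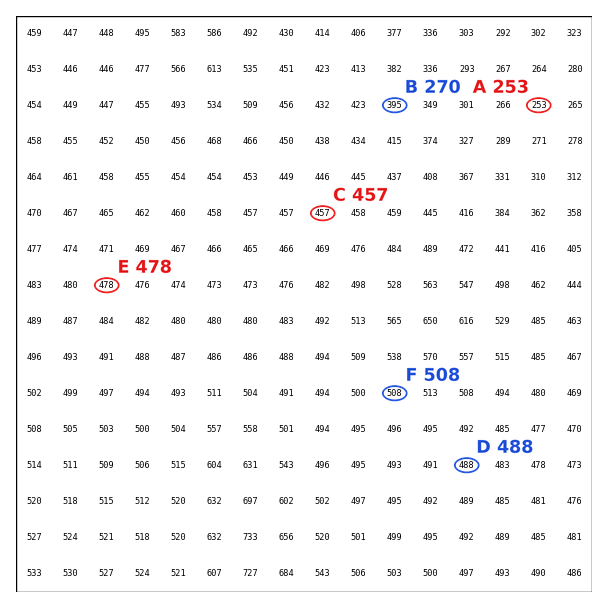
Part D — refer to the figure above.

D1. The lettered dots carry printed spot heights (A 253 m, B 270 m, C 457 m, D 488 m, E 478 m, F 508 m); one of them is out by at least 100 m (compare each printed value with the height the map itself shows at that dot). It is B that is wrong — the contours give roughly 395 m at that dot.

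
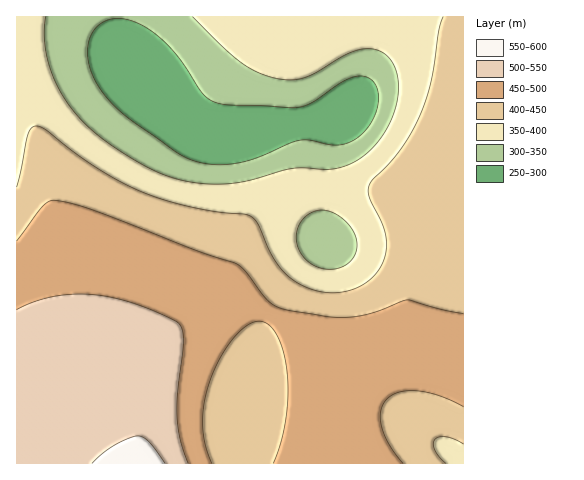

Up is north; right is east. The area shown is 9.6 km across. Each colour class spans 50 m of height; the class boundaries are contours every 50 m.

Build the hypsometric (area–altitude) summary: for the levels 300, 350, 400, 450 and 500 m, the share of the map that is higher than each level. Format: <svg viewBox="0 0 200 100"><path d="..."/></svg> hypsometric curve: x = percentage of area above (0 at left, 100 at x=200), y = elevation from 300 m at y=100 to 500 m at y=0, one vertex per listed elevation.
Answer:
<svg viewBox="0 0 200 100"><path d="M181 100l-24-25-36-25-48-25-47-25"/></svg>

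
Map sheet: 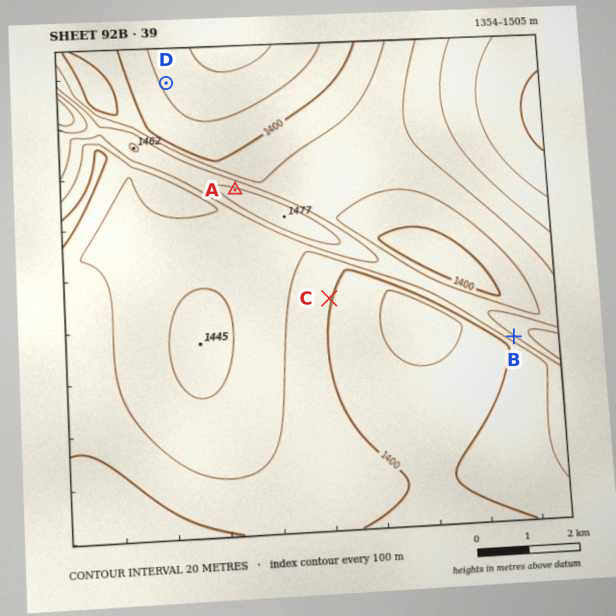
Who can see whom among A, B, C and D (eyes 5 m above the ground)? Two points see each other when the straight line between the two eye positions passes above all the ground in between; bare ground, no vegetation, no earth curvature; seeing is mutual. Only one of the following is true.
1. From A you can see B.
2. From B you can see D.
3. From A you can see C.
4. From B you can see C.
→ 4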